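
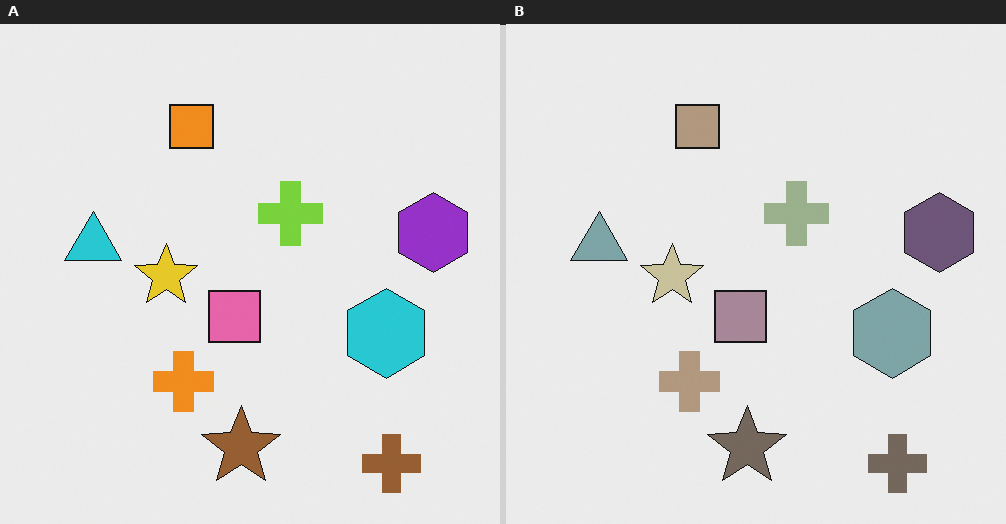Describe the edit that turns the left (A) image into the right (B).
The image was heavily desaturated.

All colors are more muted and greyish — a global saturation change.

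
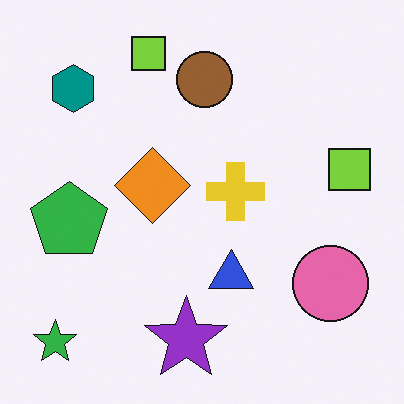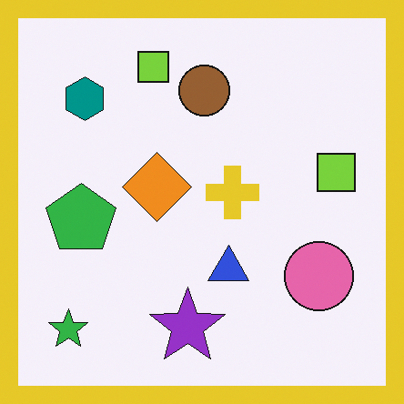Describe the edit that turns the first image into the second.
The image was framed with a yellow border.

A solid yellow frame runs around the edge of the second image, with the content slightly shrunk inside it.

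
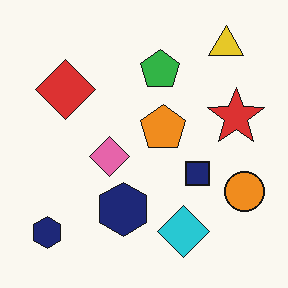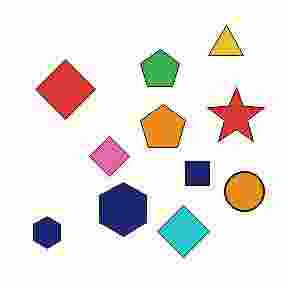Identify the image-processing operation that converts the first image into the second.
The second image is the first degraded with heavy JPEG compression.

Blocky 8×8 compression artifacts appear around shape edges and the flat background shows ringing — characteristic JPEG degradation.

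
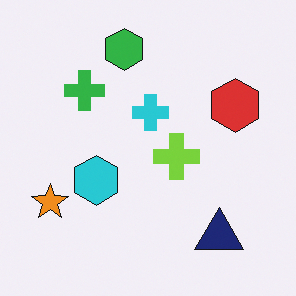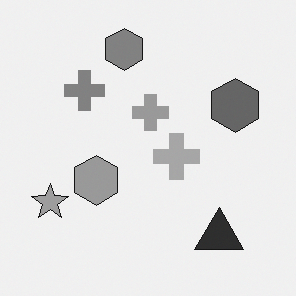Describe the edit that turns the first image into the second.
The transformation is: converted to grayscale.

All color is removed — every shape is now a shade of grey.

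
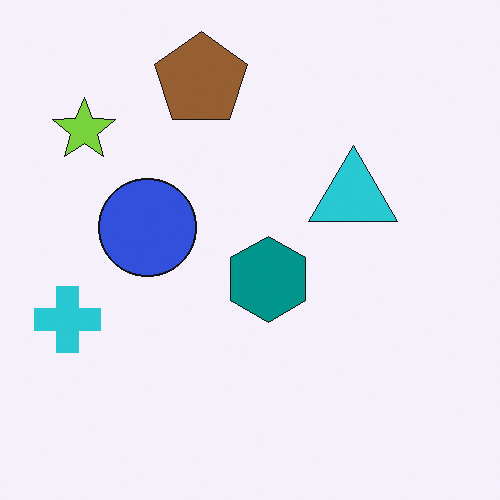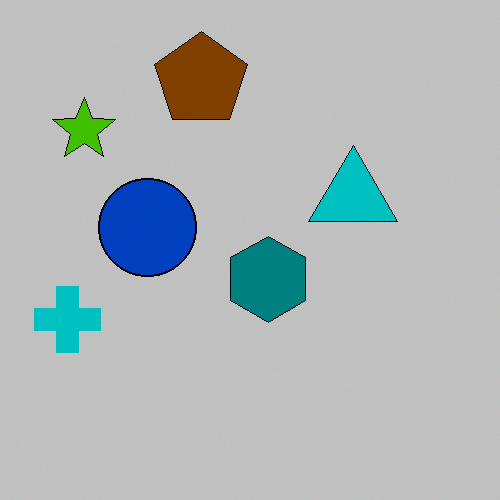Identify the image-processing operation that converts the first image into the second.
This is the original image heavily posterized to just a handful of flat colors.

Each flat color has snapped to a coarser quantized level — most visibly, the near-white background has dropped to a flat grey.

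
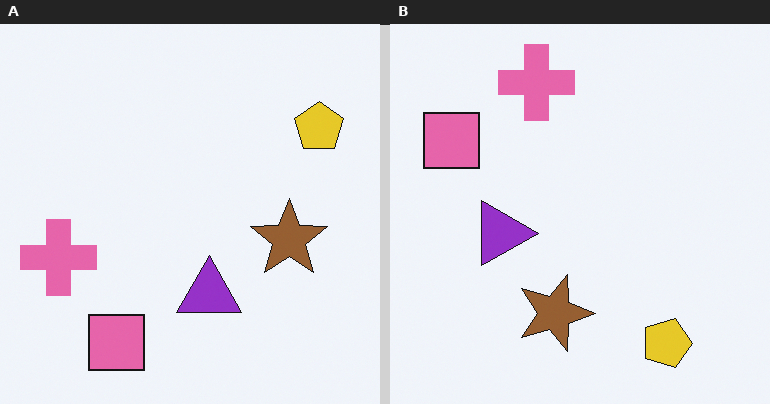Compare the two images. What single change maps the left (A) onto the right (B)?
The image was rotated 90° clockwise.

The yellow pentagon sits in the top-right of the left (A) image and the bottom-right of the right (B) — consistent with a whole-image 90° clockwise rotation.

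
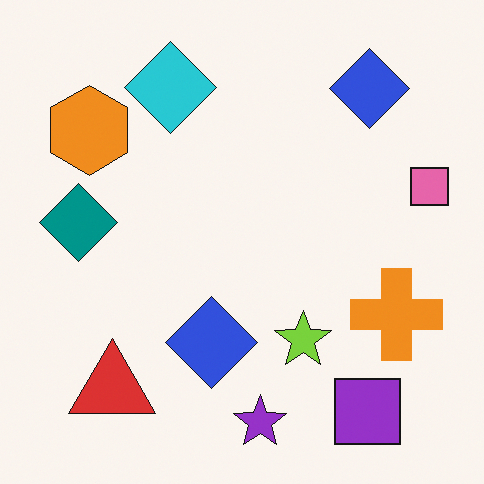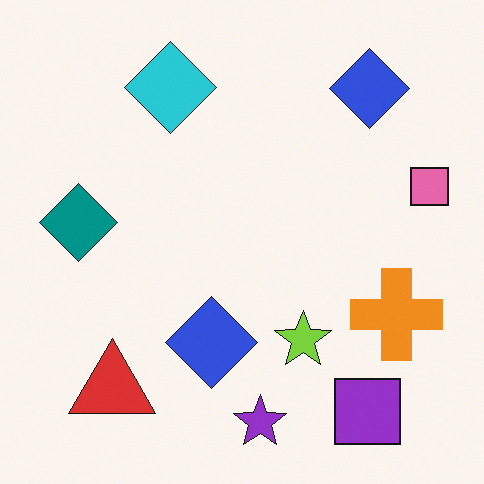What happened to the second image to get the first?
The transformation is: overlaid with an additional orange hexagon.

An orange hexagon appears in the first image that is absent from the second.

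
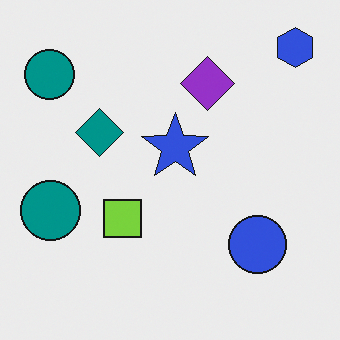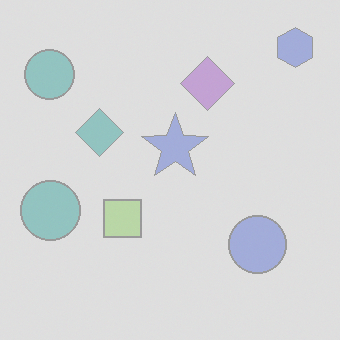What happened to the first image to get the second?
The transformation is: given much lower contrast.

Tones are pushed toward mid-grey across the whole image — a global contrast change.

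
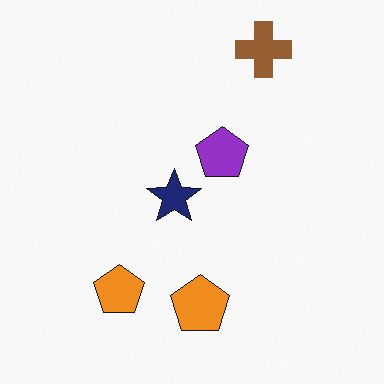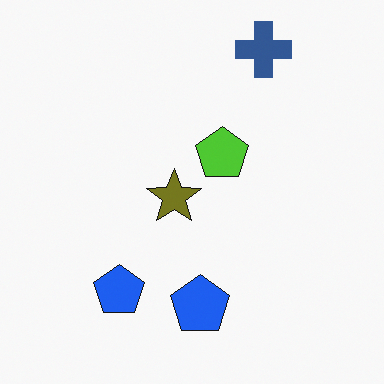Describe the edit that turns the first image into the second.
This is the original image hue-shifted through roughly half the color wheel.

Every shape's color has rotated by the same amount around the hue wheel — a uniform hue shift.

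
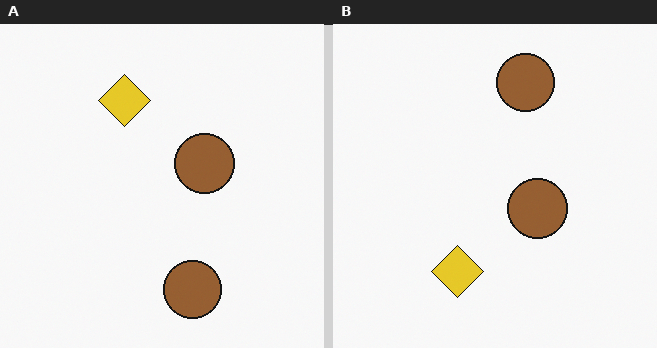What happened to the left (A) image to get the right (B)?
This is the original image flipped vertically (top ↔ bottom).

The yellow diamond is in the top of the left (A) image and the bottom of the right (B) — shapes on opposite sides of the horizontal midline have swapped in a mirror flip.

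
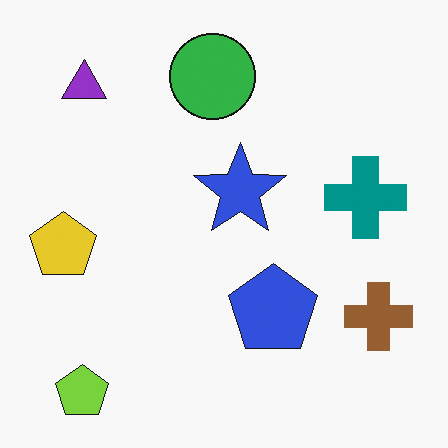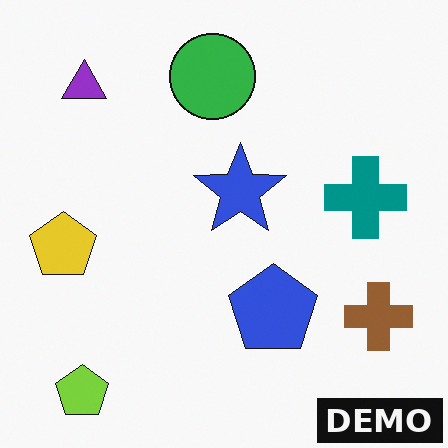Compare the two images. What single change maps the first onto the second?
This is the original image watermarked with the text "DEMO" in the lower-right corner.

A dark label reading "DEMO" appears in the lower-right corner.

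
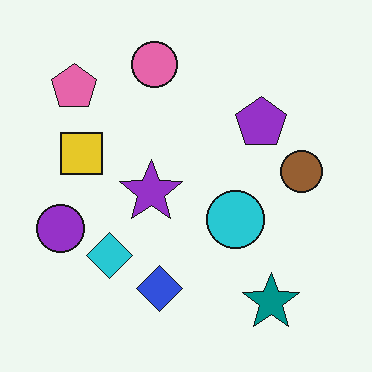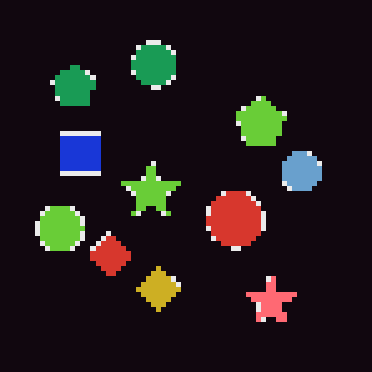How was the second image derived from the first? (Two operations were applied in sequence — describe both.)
It was color-inverted (negative), then lightly pixelated (a mild mosaic effect).

The light background has become dark and every shape's color is its complement — a photographic negative. Shapes are reduced to large square blocks; fine edges and outlines are lost — a downscale-then-upscale (mosaic) effect.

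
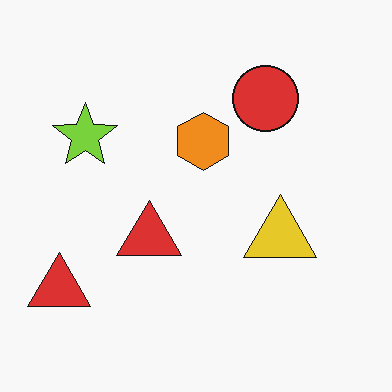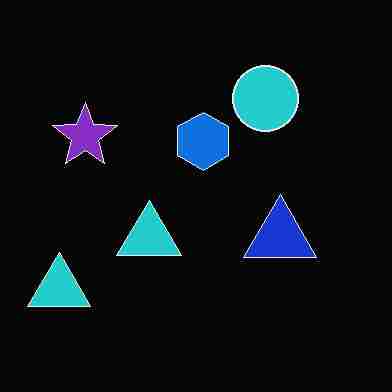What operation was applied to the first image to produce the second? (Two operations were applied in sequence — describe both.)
This is the original image heavily JPEG-compressed with obvious blocking artifacts, then color-inverted (negative).

Blocky 8×8 compression artifacts appear around shape edges and the flat background shows ringing — characteristic JPEG degradation. The light background has become dark and every shape's color is its complement — a photographic negative.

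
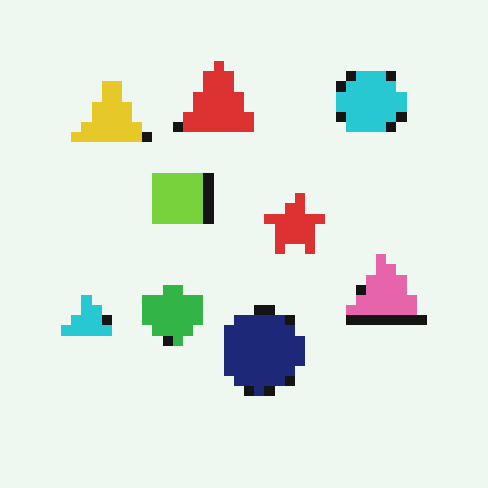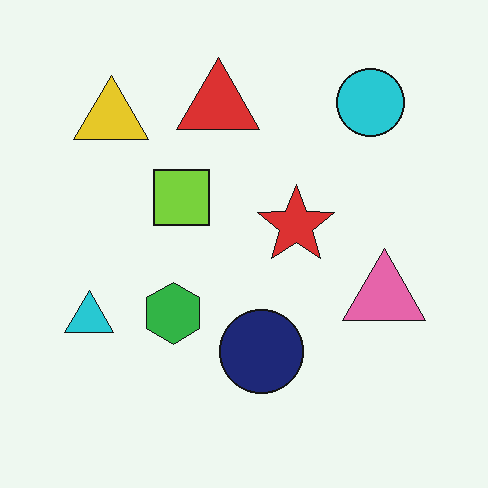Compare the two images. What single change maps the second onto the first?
It was coarsely pixelated.

Shapes are reduced to large square blocks; fine edges and outlines are lost — a downscale-then-upscale (mosaic) effect.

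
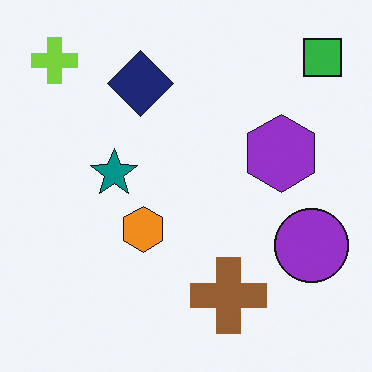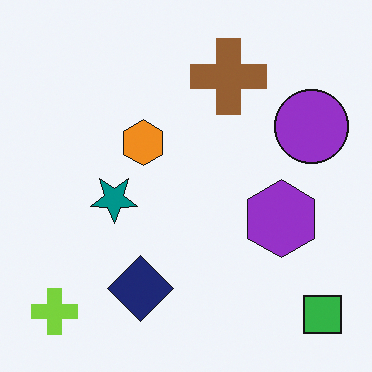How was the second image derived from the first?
The image was flipped vertically (top ↔ bottom).

The green square is in the top-right of the first image and the bottom-right of the second — shapes on opposite sides of the horizontal midline have swapped in a mirror flip.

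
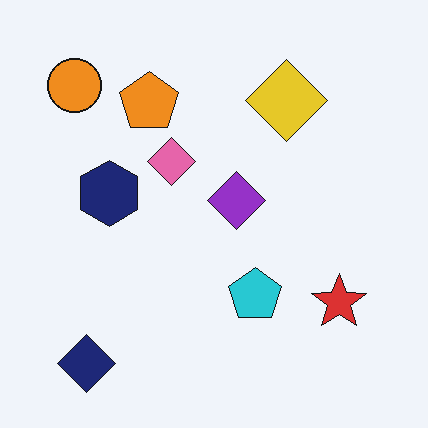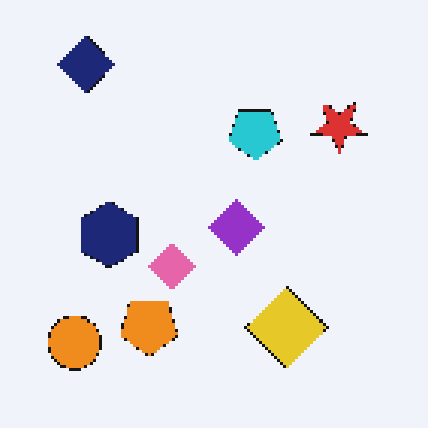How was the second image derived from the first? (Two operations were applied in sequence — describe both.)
The image was lightly pixelated (a mild mosaic effect), then flipped vertically (top ↔ bottom).

Shapes are reduced to large square blocks; fine edges and outlines are lost — a downscale-then-upscale (mosaic) effect. The navy diamond is in the bottom-left of the first image and the top-left of the second — shapes on opposite sides of the horizontal midline have swapped in a mirror flip.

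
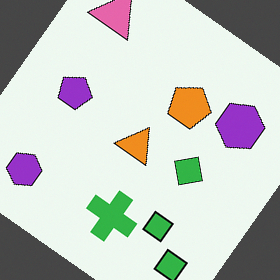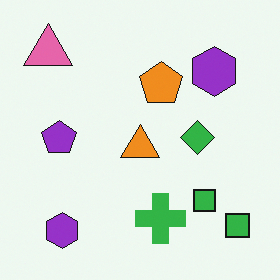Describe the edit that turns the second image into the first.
This is the original image rotated clockwise by a large amount — several tens of degrees.

Every shape is tilted by the same angle and the image corners show triangular fill wedges — a whole-image rotation by a non-right angle.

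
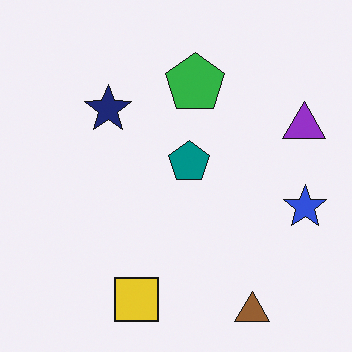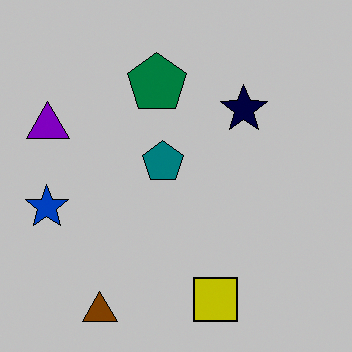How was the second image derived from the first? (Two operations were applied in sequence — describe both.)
This is the original image flipped horizontally (left ↔ right), then heavily posterized to just a handful of flat colors.

The blue star is in the right of the first image and the left of the second — shapes on opposite sides of the vertical midline have swapped in a mirror flip. Each flat color has snapped to a coarser quantized level — most visibly, the near-white background has dropped to a flat grey.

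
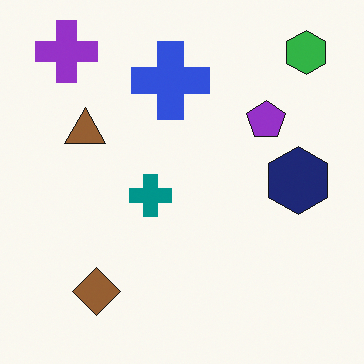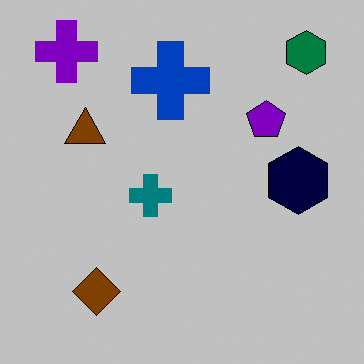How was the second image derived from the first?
The image was aggressively posterized.

Each flat color has snapped to a coarser quantized level — most visibly, the near-white background has dropped to a flat grey.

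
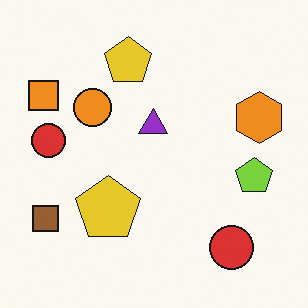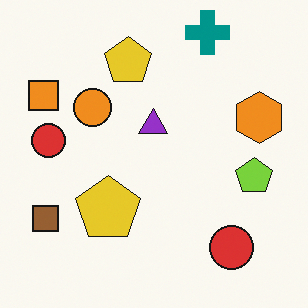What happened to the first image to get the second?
The second image is the first overlaid with an additional teal cross.

A teal cross appears in the second image that is absent from the first.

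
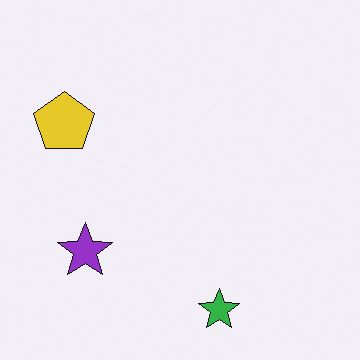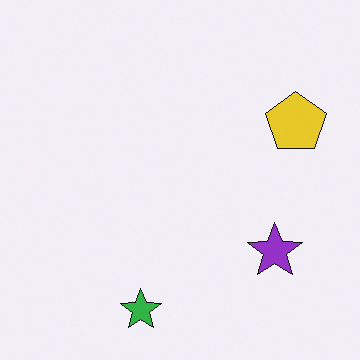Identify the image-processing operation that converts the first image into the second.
The transformation is: flipped horizontally (left ↔ right).

The yellow pentagon is in the left of the first image and the right of the second — shapes on opposite sides of the vertical midline have swapped in a mirror flip.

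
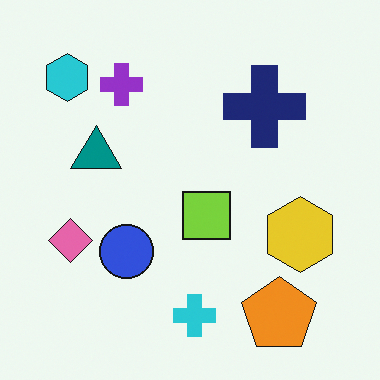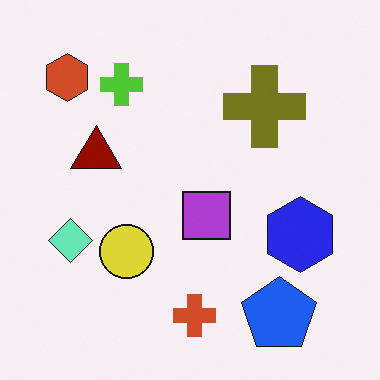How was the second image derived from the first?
The image was hue-shifted through roughly half the color wheel.

Every shape's color has rotated by the same amount around the hue wheel — a uniform hue shift.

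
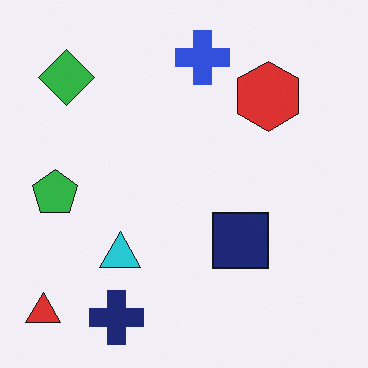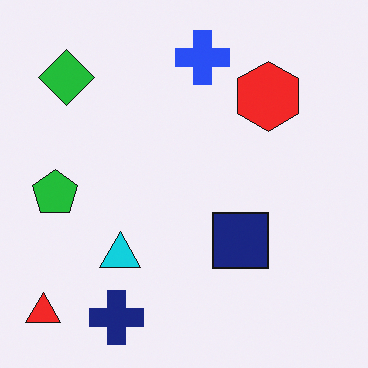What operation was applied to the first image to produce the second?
This is the original image slightly oversaturated.

All colors are more vivid — a global saturation change.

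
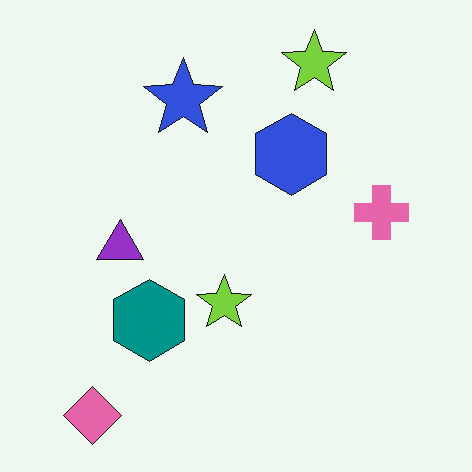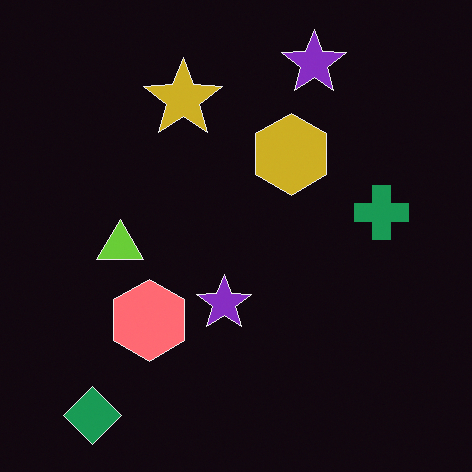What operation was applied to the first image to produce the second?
The image was color-inverted (negative).

The light background has become dark and every shape's color is its complement — a photographic negative.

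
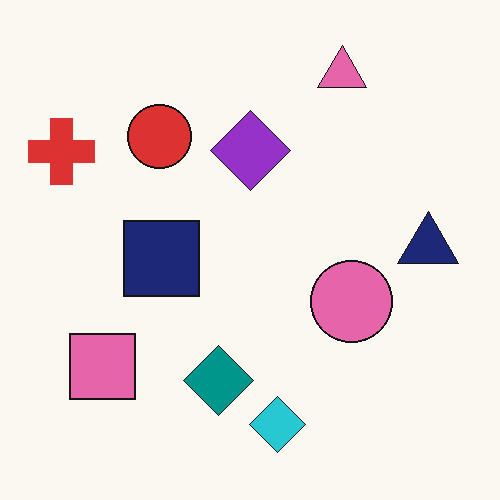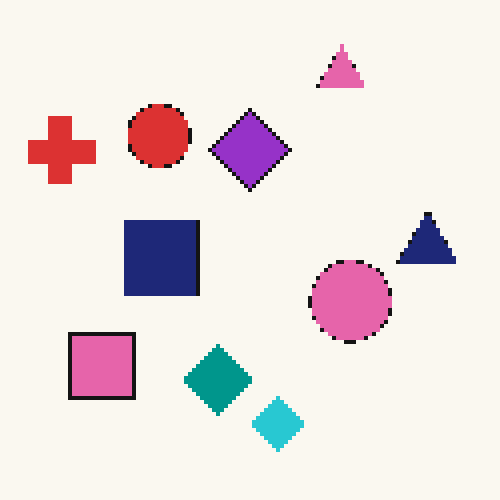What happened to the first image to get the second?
This is the original image mildly pixelated.

Shapes are reduced to large square blocks; fine edges and outlines are lost — a downscale-then-upscale (mosaic) effect.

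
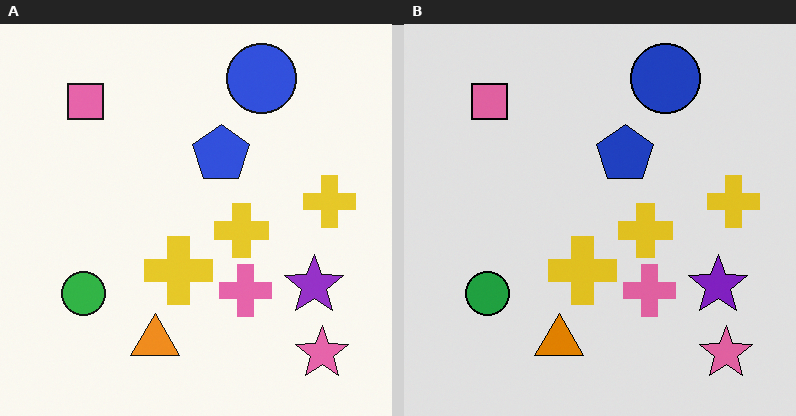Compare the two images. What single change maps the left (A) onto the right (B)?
Posterized to a reduced palette.

Each flat color has snapped to a coarser quantized level — most visibly, the near-white background has dropped to a flat grey.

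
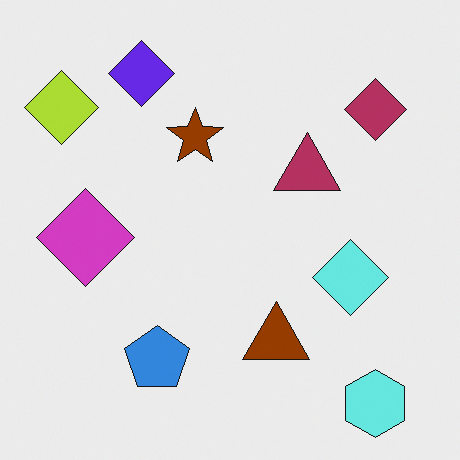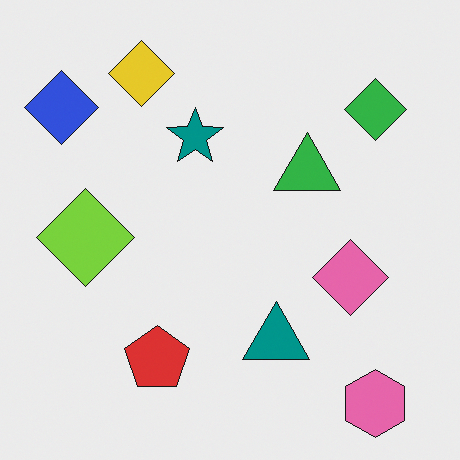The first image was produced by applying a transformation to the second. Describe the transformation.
Hue-shifted through roughly half the color wheel.

Every shape's color has rotated by the same amount around the hue wheel — a uniform hue shift.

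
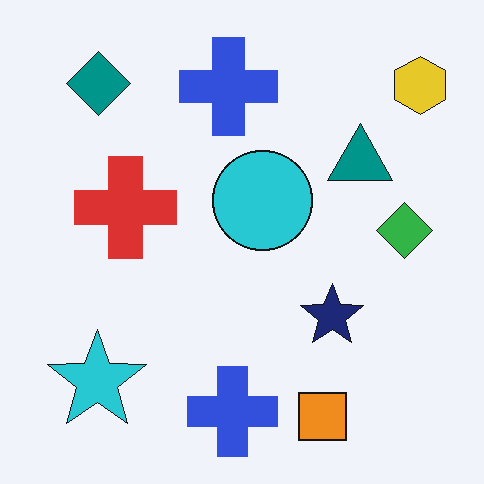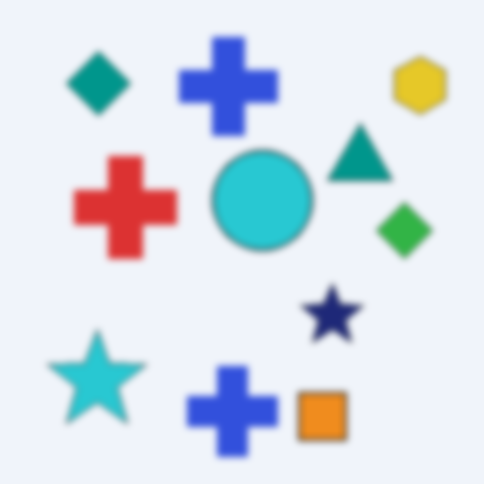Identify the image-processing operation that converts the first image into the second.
The second image is the first noticeably gaussian-blurred.

Shape edges and outlines are uniformly softened across the whole image.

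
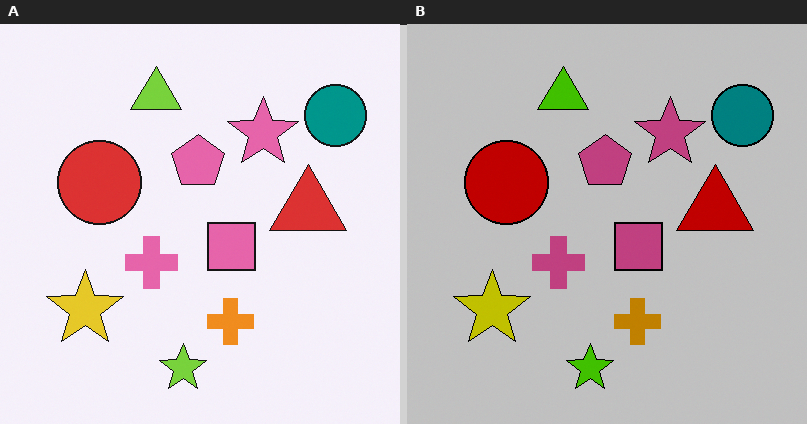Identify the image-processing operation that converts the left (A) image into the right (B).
The right (B) image is the left (A) aggressively posterized.

Each flat color has snapped to a coarser quantized level — most visibly, the near-white background has dropped to a flat grey.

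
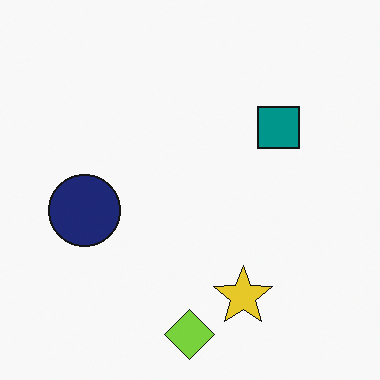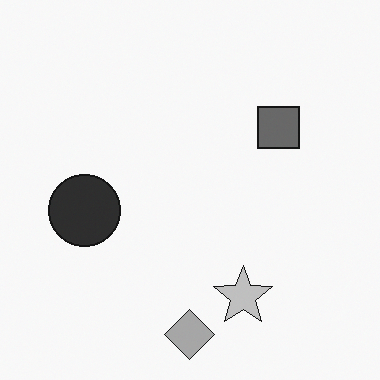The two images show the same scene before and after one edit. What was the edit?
This is the original image converted to grayscale.

All color is removed — every shape is now a shade of grey.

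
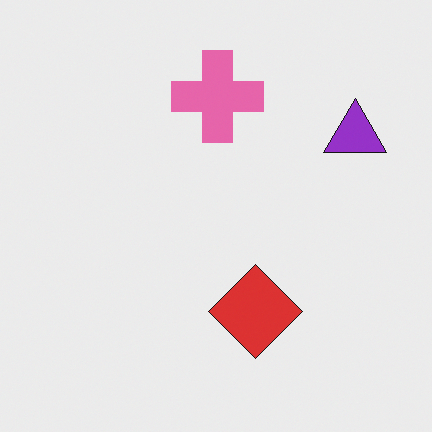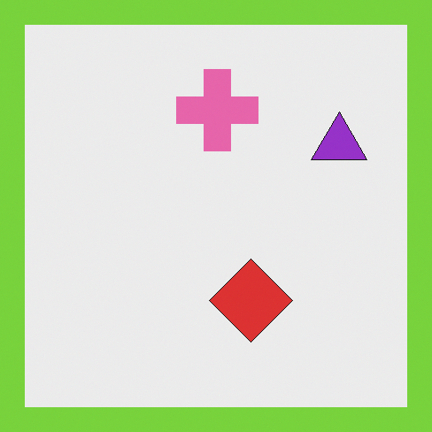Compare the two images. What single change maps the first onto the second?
It was framed with a lime border.

A solid lime frame runs around the edge of the second image, with the content slightly shrunk inside it.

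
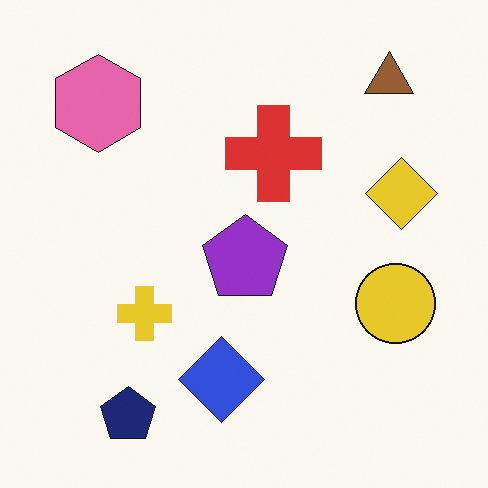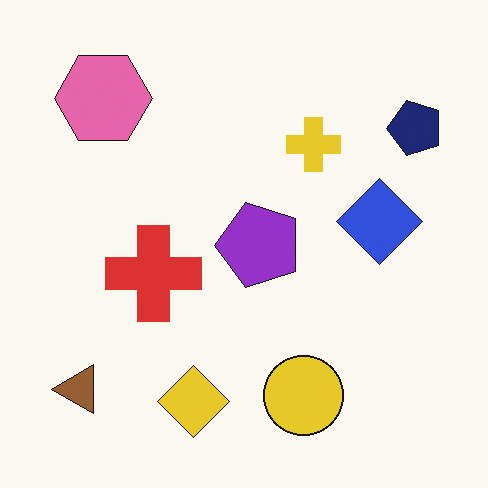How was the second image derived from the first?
The image was transposed (reflected across the top-left ↔ bottom-right diagonal).

Shapes have swapped their row and column positions — what was in the top-right is now in the bottom-left — a diagonal reflection.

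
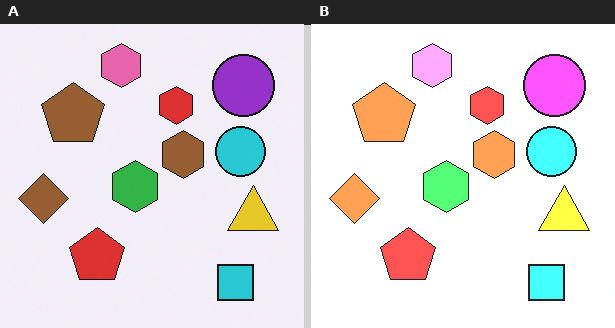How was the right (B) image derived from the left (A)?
It was noticeably brightened.

Every pixel — background and shapes alike — is uniformly brightened.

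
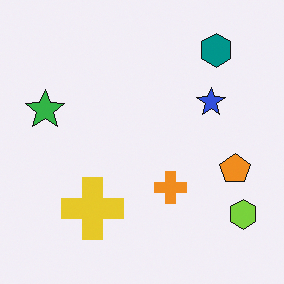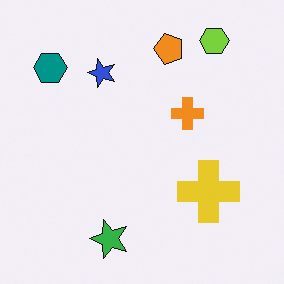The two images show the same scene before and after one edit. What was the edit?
It was rotated 90° counter-clockwise.

The lime hexagon sits in the bottom-right of the first image and the top-right of the second — consistent with a whole-image 90° counter-clockwise rotation.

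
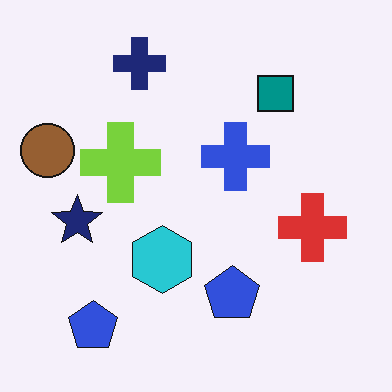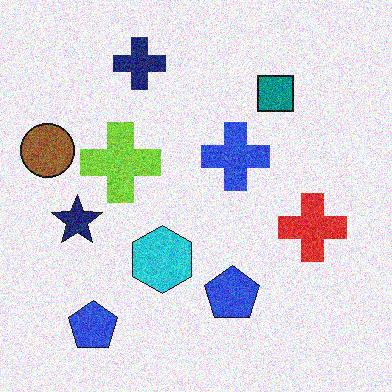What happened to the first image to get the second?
The transformation is: degraded with a thick layer of grain.

Random speckle covers the whole image, including the flat background.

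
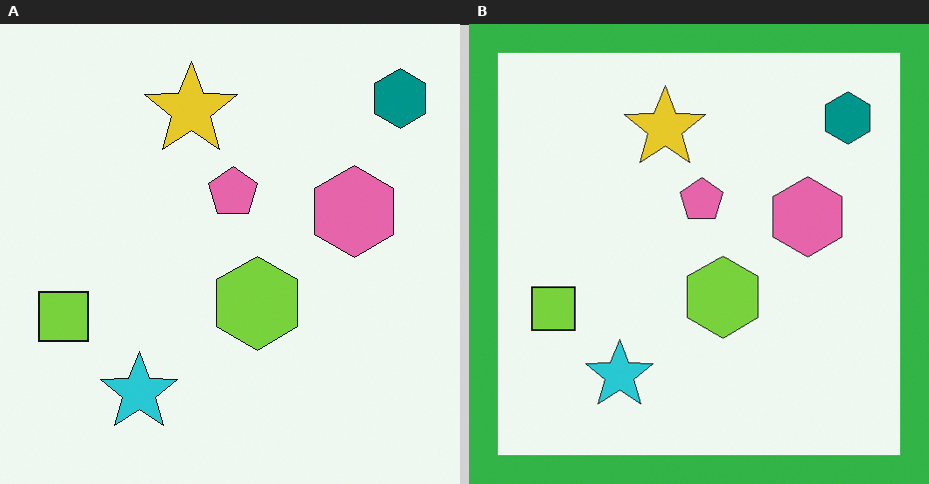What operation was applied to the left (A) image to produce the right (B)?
The transformation is: framed with a green border.

A solid green frame runs around the edge of the right (B) image, with the content slightly shrunk inside it.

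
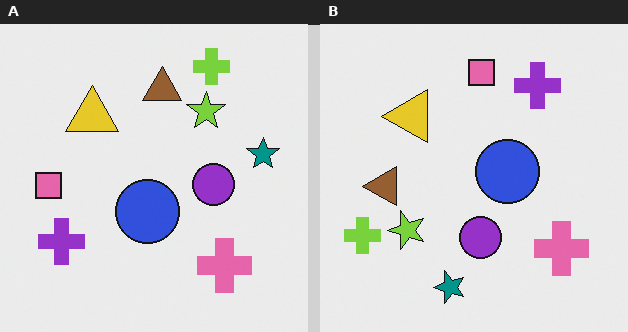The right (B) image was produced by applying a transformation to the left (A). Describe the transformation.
Transposed (reflected across the top-left ↔ bottom-right diagonal).

Shapes have swapped their row and column positions — what was in the top-right is now in the bottom-left — a diagonal reflection.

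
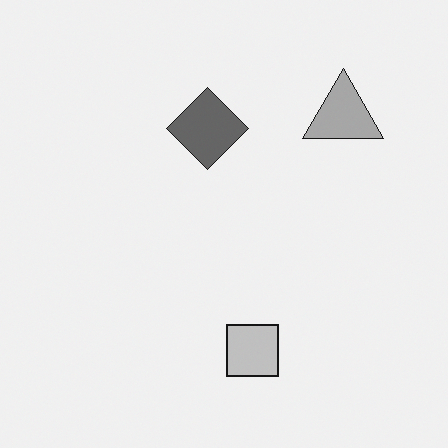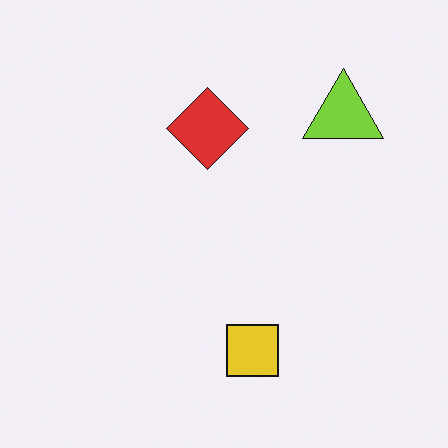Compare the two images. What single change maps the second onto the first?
The image was converted to grayscale.

All color is removed — every shape is now a shade of grey.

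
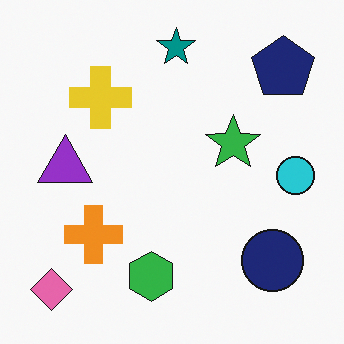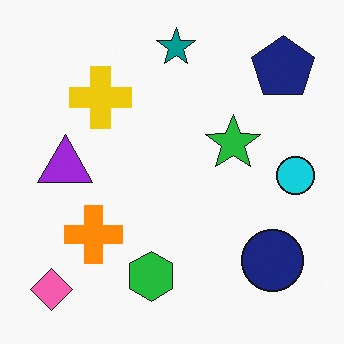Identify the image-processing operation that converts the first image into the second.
The transformation is: slightly oversaturated.

All colors are more vivid — a global saturation change.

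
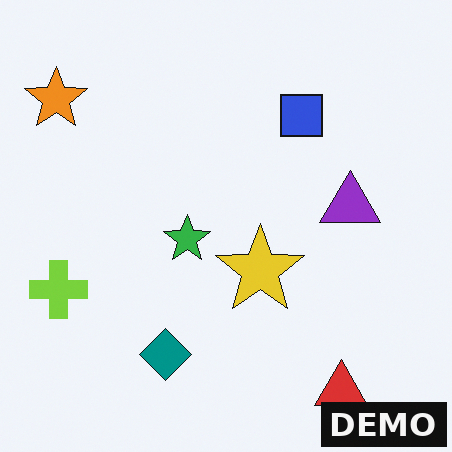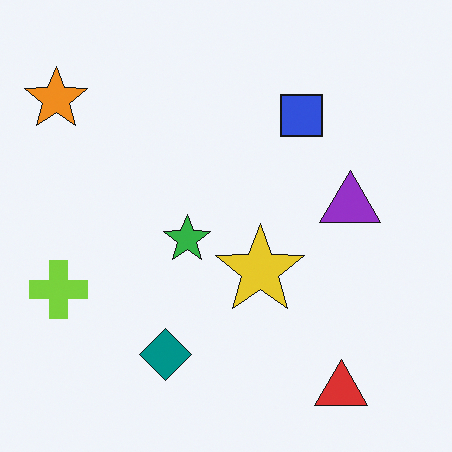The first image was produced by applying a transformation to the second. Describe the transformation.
Watermarked with the text "DEMO" in the lower-right corner.

A dark label reading "DEMO" appears in the lower-right corner.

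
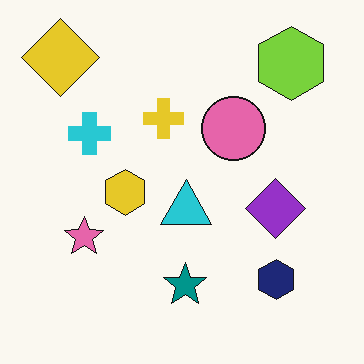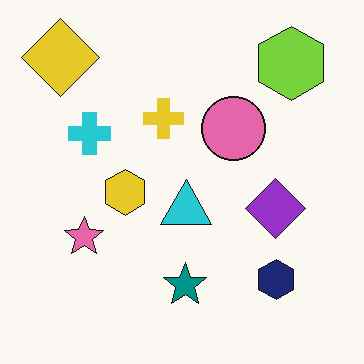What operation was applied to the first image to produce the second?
It was JPEG-compressed with visible artifacts.

Blocky 8×8 compression artifacts appear around shape edges and the flat background shows ringing — characteristic JPEG degradation.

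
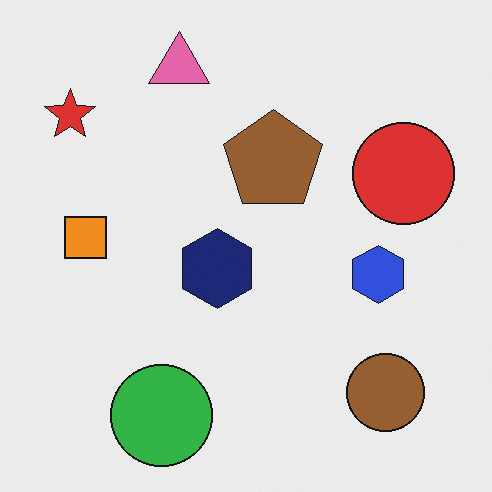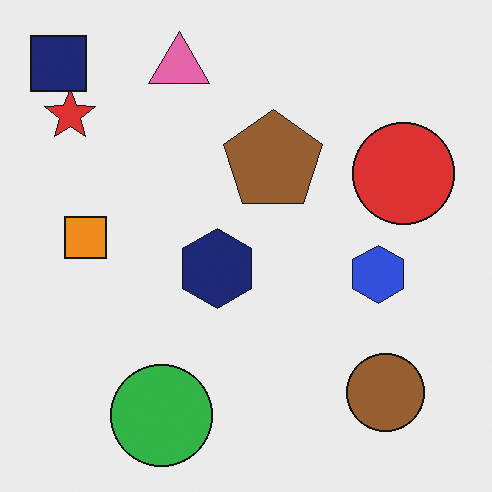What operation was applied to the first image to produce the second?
The image was overlaid with an additional navy square.

A navy square appears in the second image that is absent from the first.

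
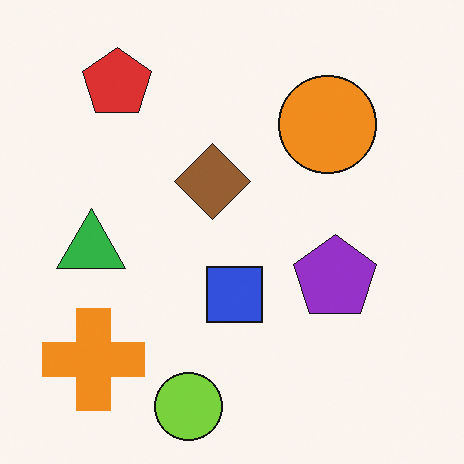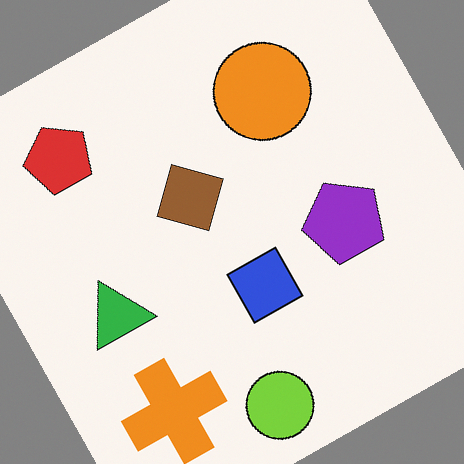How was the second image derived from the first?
The second image is the first rotated counter-clockwise by a moderate amount.

Every shape is tilted by the same angle and the image corners show triangular fill wedges — a whole-image rotation by a non-right angle.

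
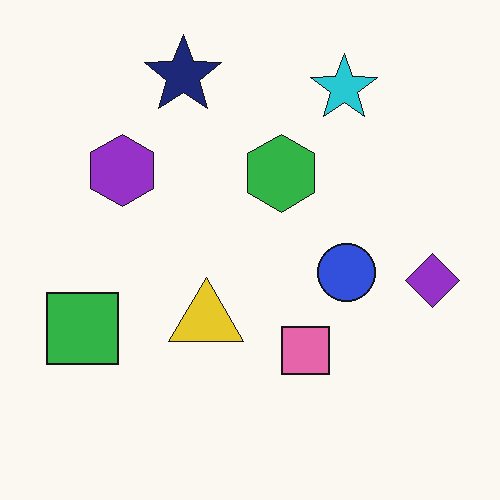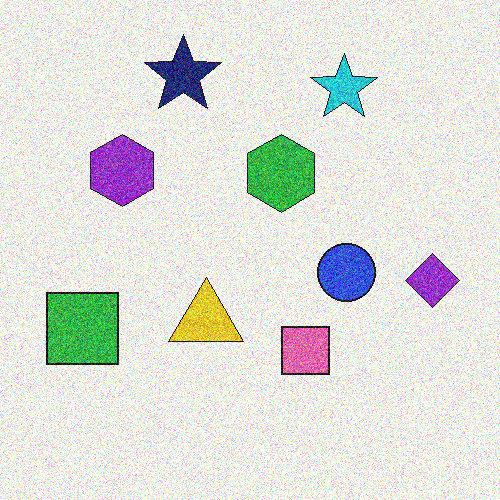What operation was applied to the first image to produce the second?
The transformation is: degraded with heavy additive noise.

Random speckle covers the whole image, including the flat background.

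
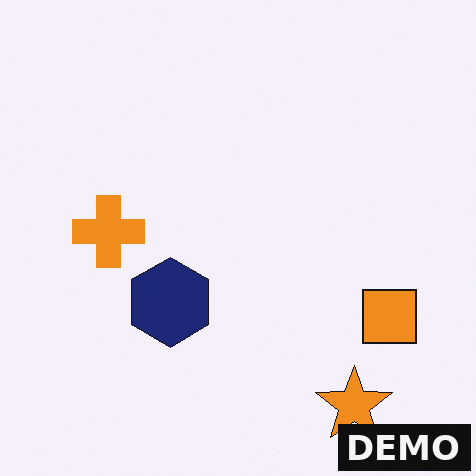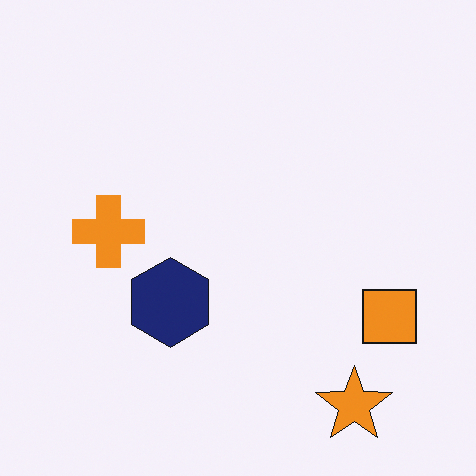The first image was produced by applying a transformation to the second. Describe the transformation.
It was watermarked with the text "DEMO" in the lower-right corner.

A dark label reading "DEMO" appears in the lower-right corner.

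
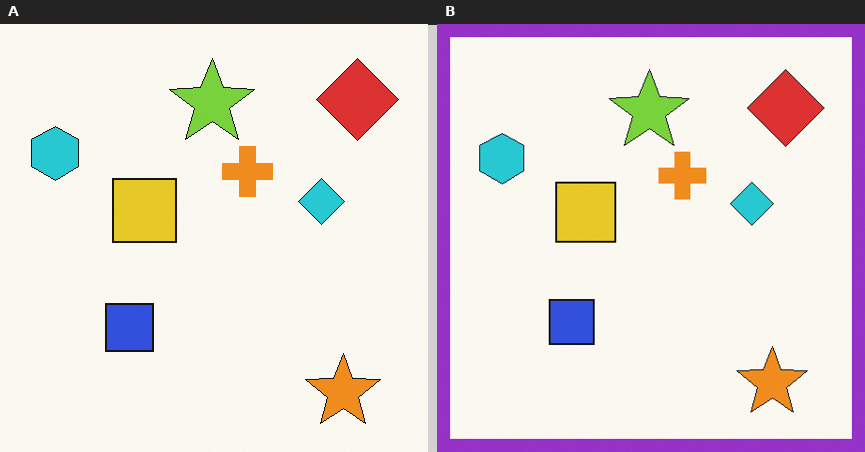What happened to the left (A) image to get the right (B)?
The right (B) image is the left (A) framed with a purple border.

A solid purple frame runs around the edge of the right (B) image, with the content slightly shrunk inside it.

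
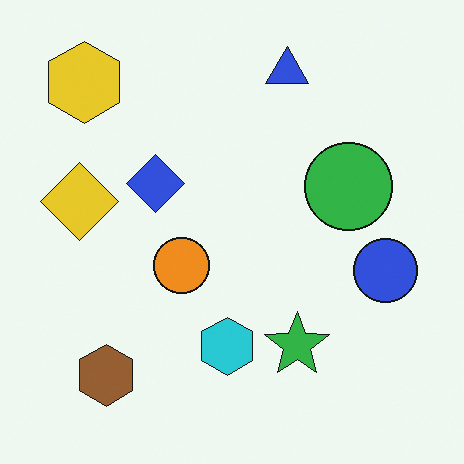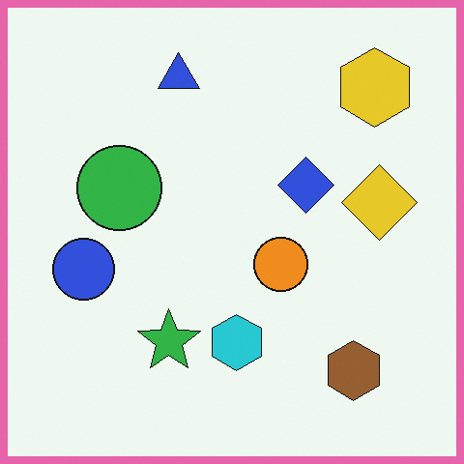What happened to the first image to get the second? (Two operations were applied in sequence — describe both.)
The second image is the first flipped horizontally (left ↔ right), then framed with a pink border.

The yellow diamond is in the left of the first image and the right of the second — shapes on opposite sides of the vertical midline have swapped in a mirror flip. A solid pink frame runs around the edge of the second image, with the content slightly shrunk inside it.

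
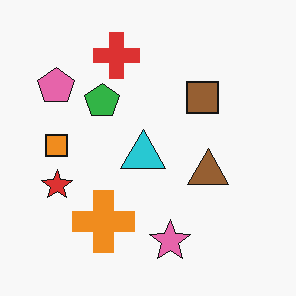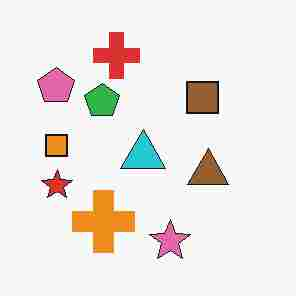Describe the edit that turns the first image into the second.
The image was degraded with heavy JPEG compression.

Blocky 8×8 compression artifacts appear around shape edges and the flat background shows ringing — characteristic JPEG degradation.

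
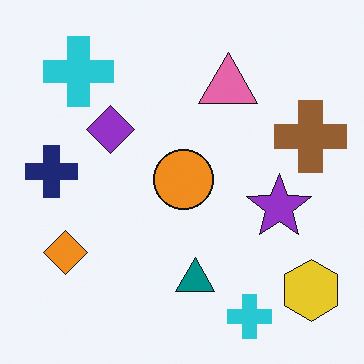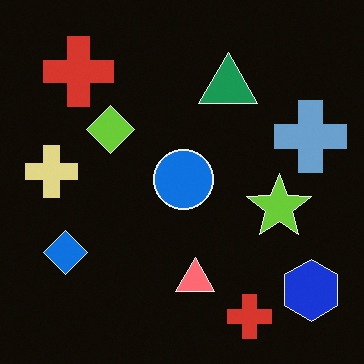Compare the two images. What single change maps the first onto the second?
It was color-inverted (negative).

The light background has become dark and every shape's color is its complement — a photographic negative.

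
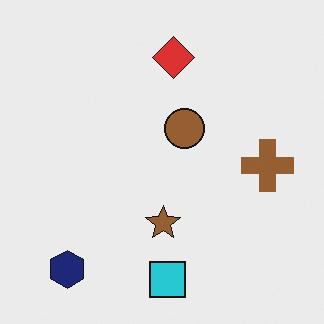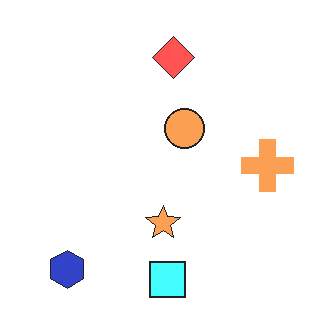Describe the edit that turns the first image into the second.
Noticeably brightened.

Every pixel — background and shapes alike — is uniformly brightened.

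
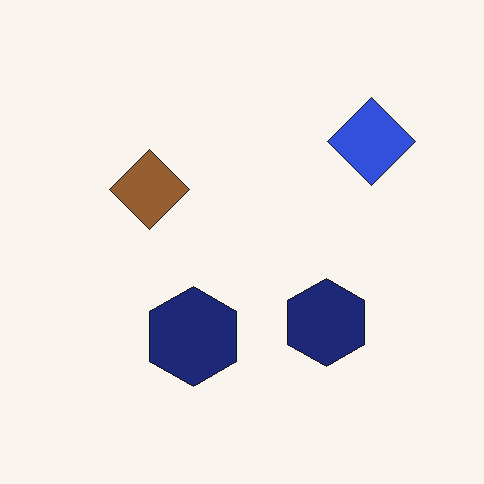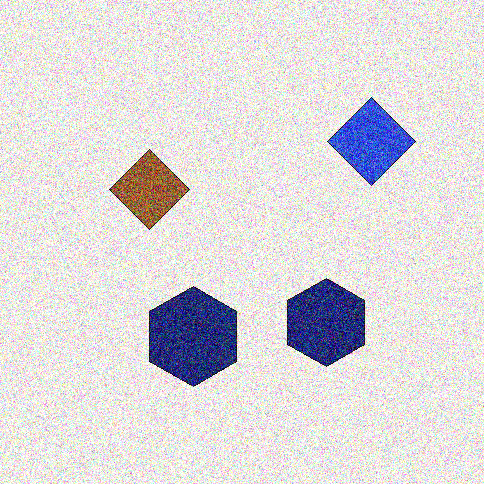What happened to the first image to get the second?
The transformation is: degraded with heavy additive noise.

Random speckle covers the whole image, including the flat background.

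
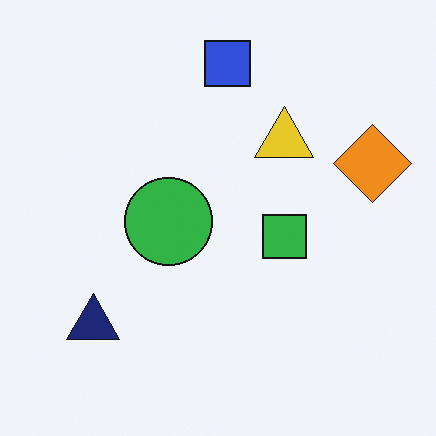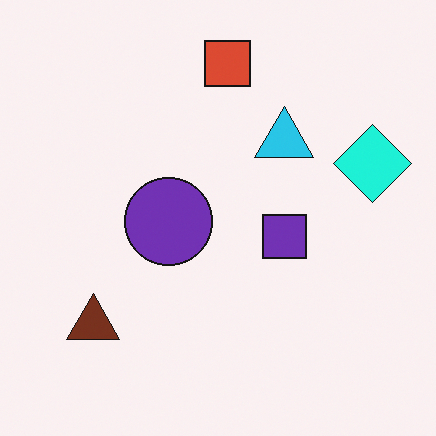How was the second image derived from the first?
The image was hue-shifted by a moderate amount.

Every shape's color has rotated by the same amount around the hue wheel — a uniform hue shift.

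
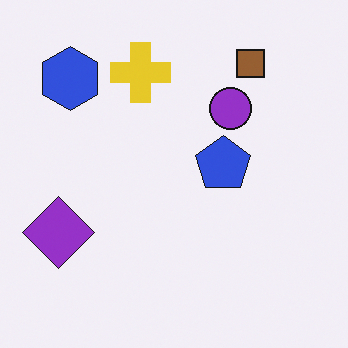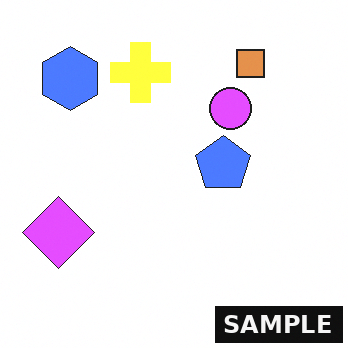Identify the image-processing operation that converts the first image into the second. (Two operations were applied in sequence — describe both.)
This is the original image brightened a lot, then watermarked with the text "SAMPLE" in the lower-right corner.

Every pixel — background and shapes alike — is uniformly brightened. A dark label reading "SAMPLE" appears in the lower-right corner.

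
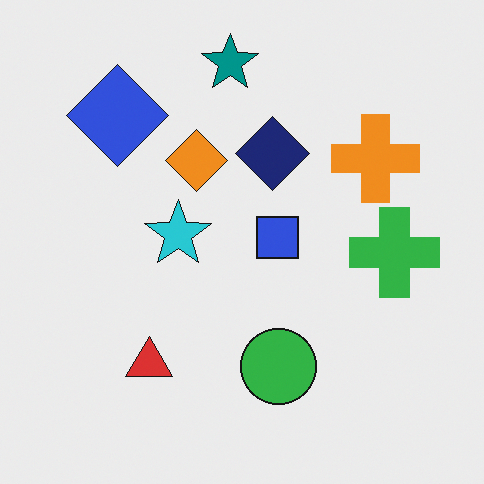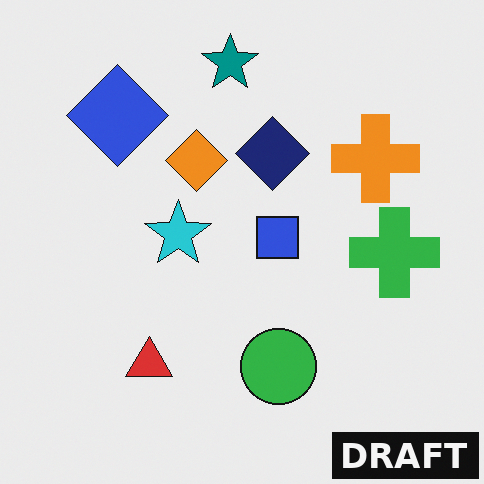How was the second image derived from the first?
This is the original image watermarked with the text "DRAFT" in the lower-right corner.

A dark label reading "DRAFT" appears in the lower-right corner.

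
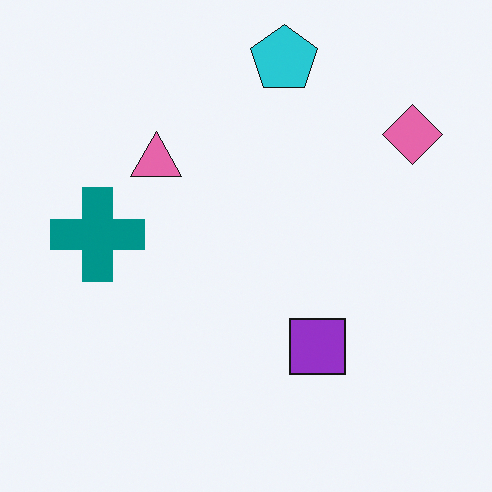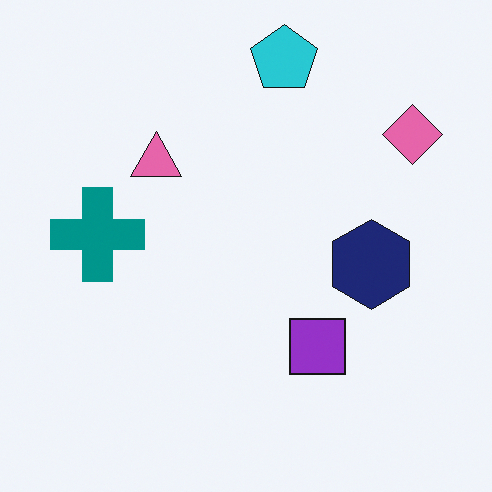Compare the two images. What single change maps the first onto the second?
The second image is the first overlaid with an additional navy hexagon.

A navy hexagon appears in the second image that is absent from the first.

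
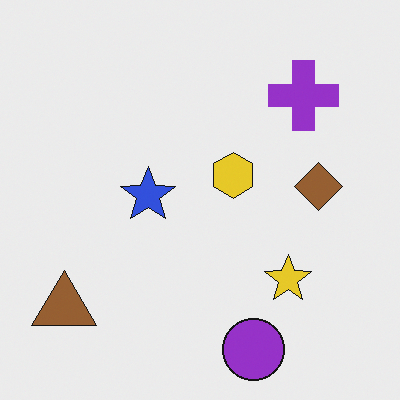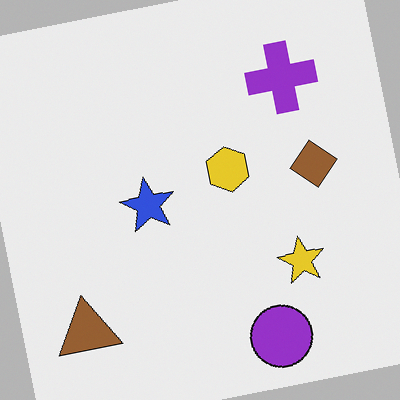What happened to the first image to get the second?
The image was rotated counter-clockwise by a small amount.

Every shape is tilted by the same angle and the image corners show triangular fill wedges — a whole-image rotation by a non-right angle.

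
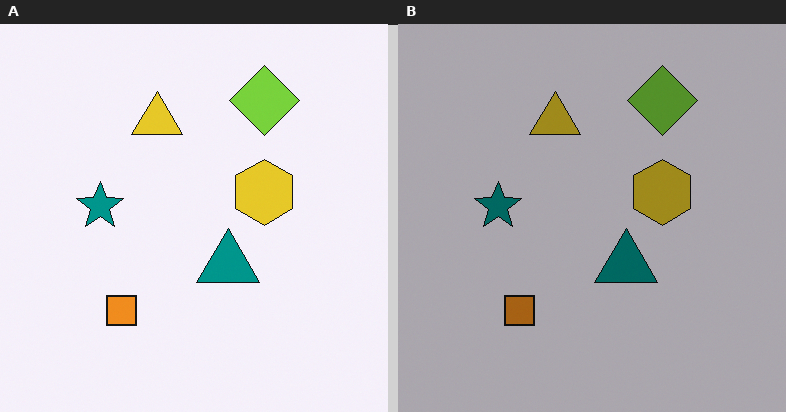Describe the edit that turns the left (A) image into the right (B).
Substantially darkened.

Every pixel — background and shapes alike — is uniformly darkened.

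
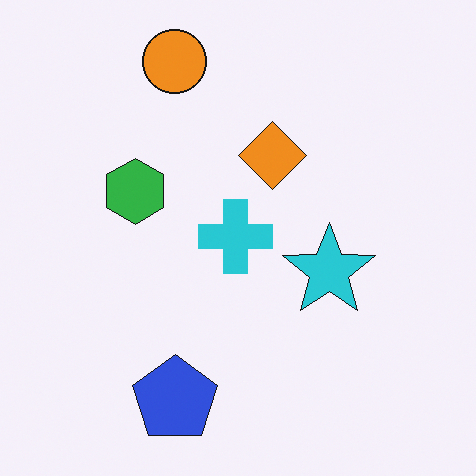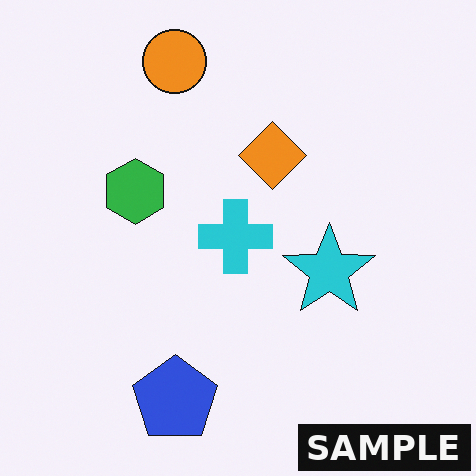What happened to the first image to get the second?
The transformation is: watermarked with the text "SAMPLE" in the lower-right corner.

A dark label reading "SAMPLE" appears in the lower-right corner.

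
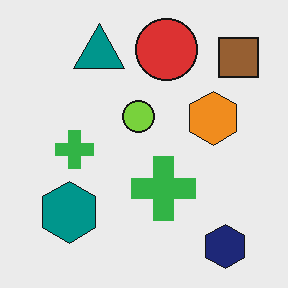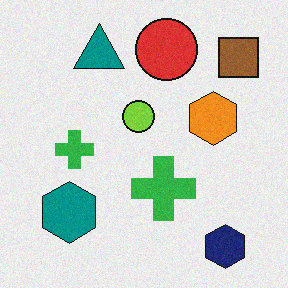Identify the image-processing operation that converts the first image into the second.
The image was degraded with subtle gaussian noise.

Random speckle covers the whole image, including the flat background.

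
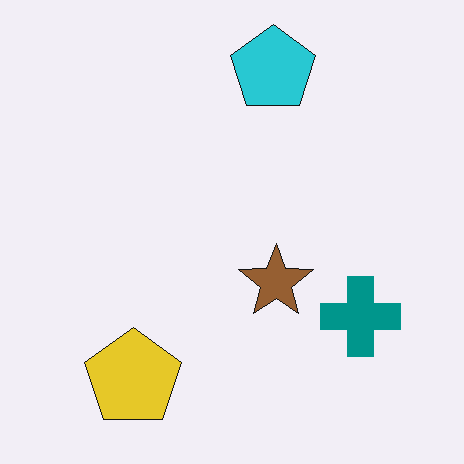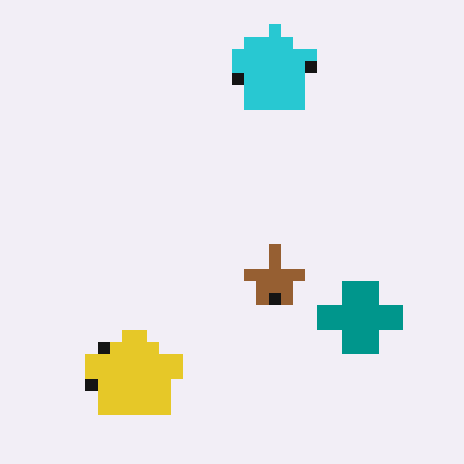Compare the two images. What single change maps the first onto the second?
Heavily pixelated into large blocks.

Shapes are reduced to large square blocks; fine edges and outlines are lost — a downscale-then-upscale (mosaic) effect.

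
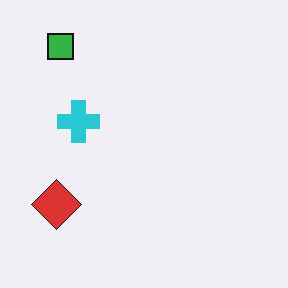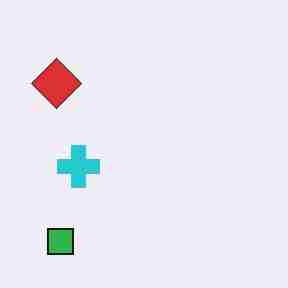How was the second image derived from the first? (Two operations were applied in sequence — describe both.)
This is the original image flipped vertically (top ↔ bottom), then heavily JPEG-compressed with obvious blocking artifacts.

The green square is in the top-left of the first image and the bottom-left of the second — shapes on opposite sides of the horizontal midline have swapped in a mirror flip. Blocky 8×8 compression artifacts appear around shape edges and the flat background shows ringing — characteristic JPEG degradation.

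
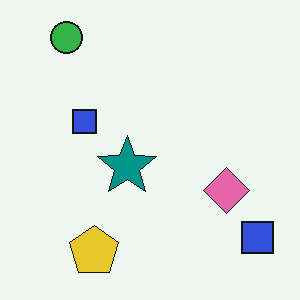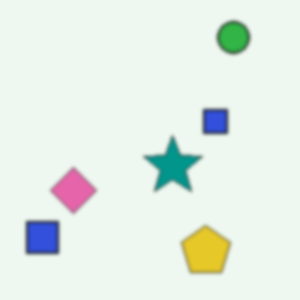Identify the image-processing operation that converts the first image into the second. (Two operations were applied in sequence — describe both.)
It was flipped horizontally (left ↔ right), then lightly blurred.

The green circle is in the top-left of the first image and the top-right of the second — shapes on opposite sides of the vertical midline have swapped in a mirror flip. Shape edges and outlines are uniformly softened across the whole image.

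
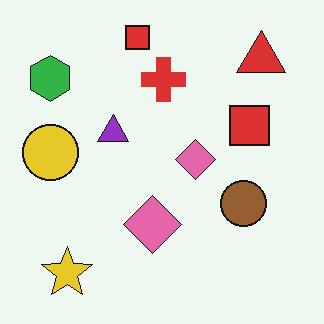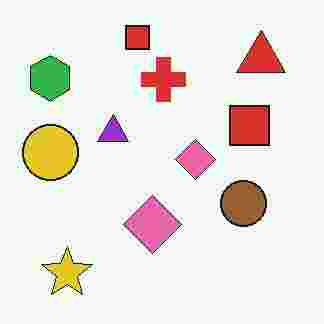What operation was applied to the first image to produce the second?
Degraded with heavy JPEG compression.

Blocky 8×8 compression artifacts appear around shape edges and the flat background shows ringing — characteristic JPEG degradation.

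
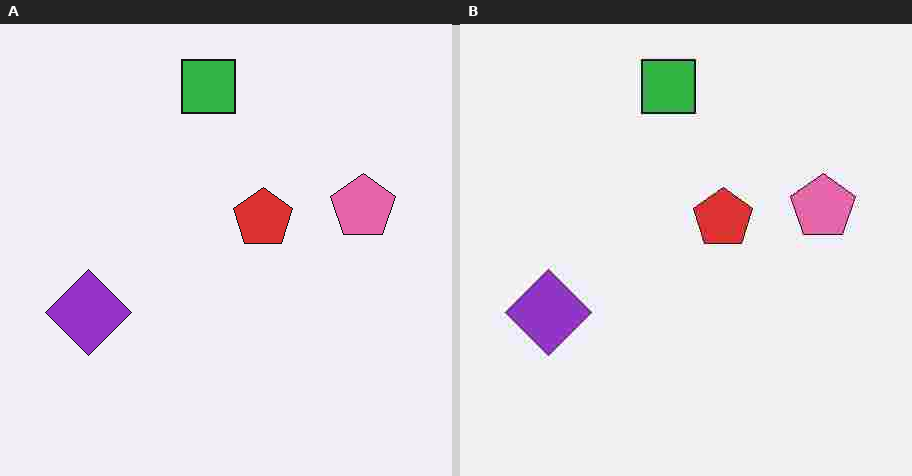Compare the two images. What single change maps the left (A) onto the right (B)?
The right (B) image is the left (A) heavily JPEG-compressed with obvious blocking artifacts.

Blocky 8×8 compression artifacts appear around shape edges and the flat background shows ringing — characteristic JPEG degradation.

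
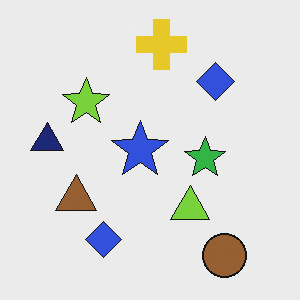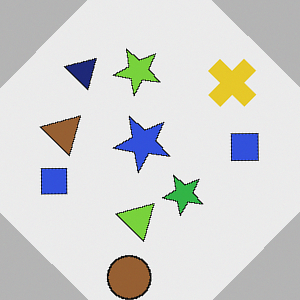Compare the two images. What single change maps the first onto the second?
It was rotated clockwise by a large amount — several tens of degrees.

Every shape is tilted by the same angle and the image corners show triangular fill wedges — a whole-image rotation by a non-right angle.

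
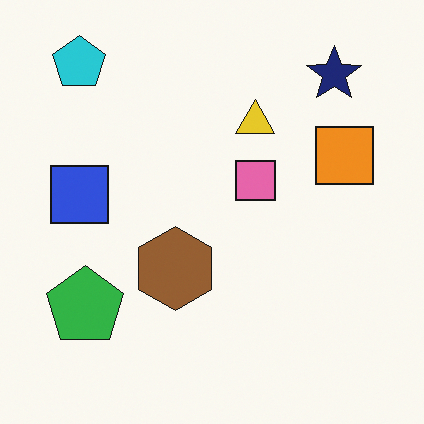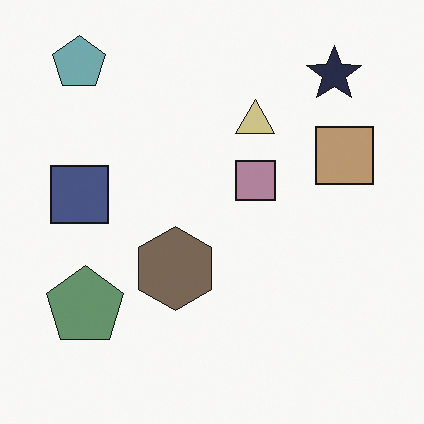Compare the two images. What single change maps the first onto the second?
It was heavily desaturated.

All colors are more muted and greyish — a global saturation change.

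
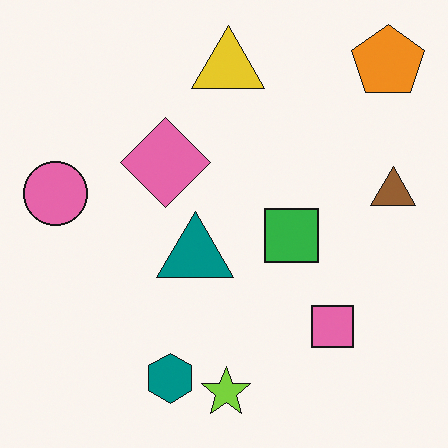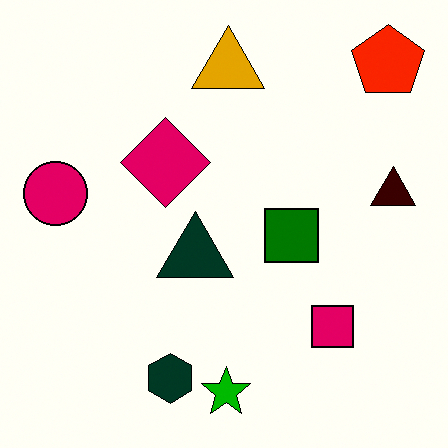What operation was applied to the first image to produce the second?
The image was given much higher contrast.

Tones are pushed away from mid-grey across the whole image — a global contrast change.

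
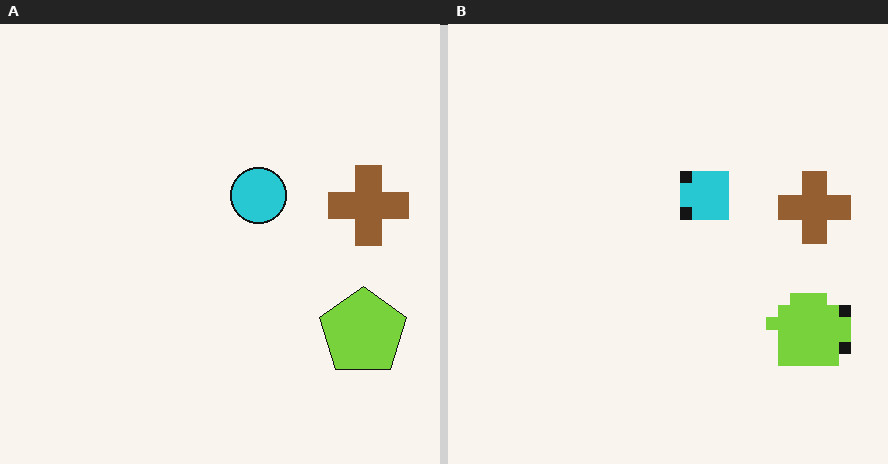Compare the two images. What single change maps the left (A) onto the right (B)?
The right (B) image is the left (A) coarsely pixelated.

Shapes are reduced to large square blocks; fine edges and outlines are lost — a downscale-then-upscale (mosaic) effect.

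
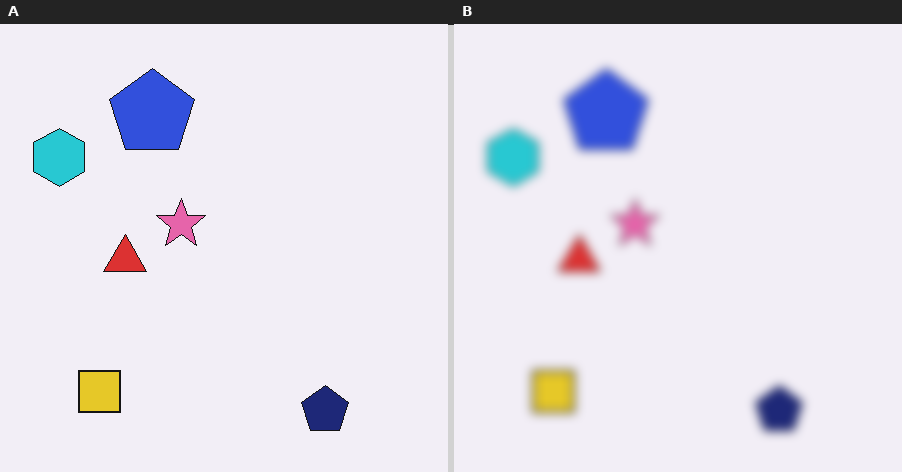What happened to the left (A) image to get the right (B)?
The right (B) image is the left (A) heavily blurred.

Shape edges and outlines are uniformly softened across the whole image.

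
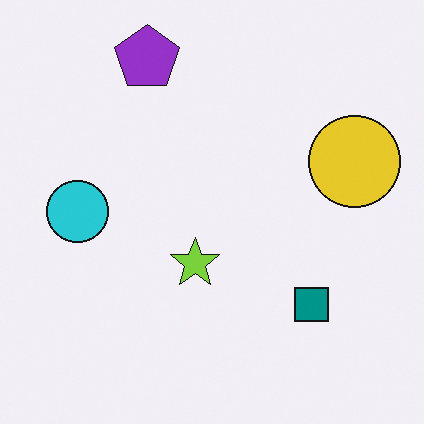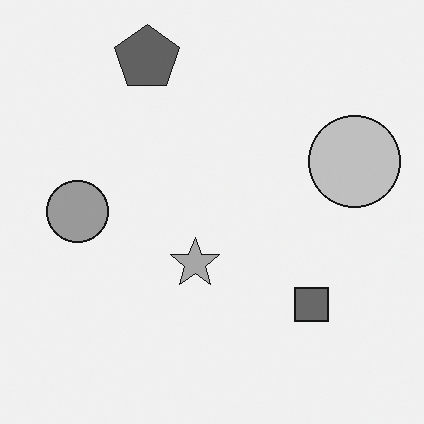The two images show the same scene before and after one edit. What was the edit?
Converted to grayscale.

All color is removed — every shape is now a shade of grey.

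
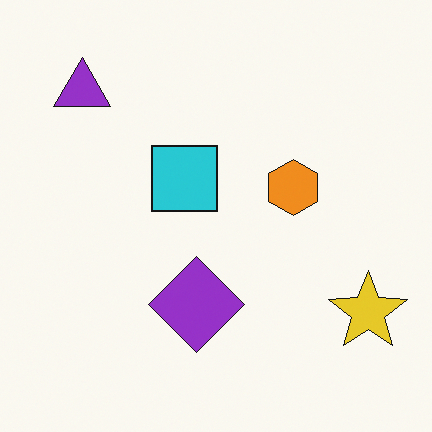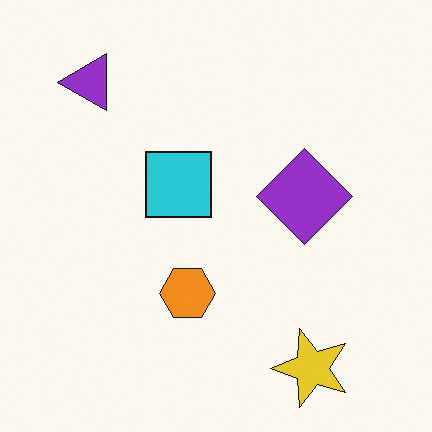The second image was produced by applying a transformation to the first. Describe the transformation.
Transposed (reflected across the top-left ↔ bottom-right diagonal).

Shapes have swapped their row and column positions — what was in the top-right is now in the bottom-left — a diagonal reflection.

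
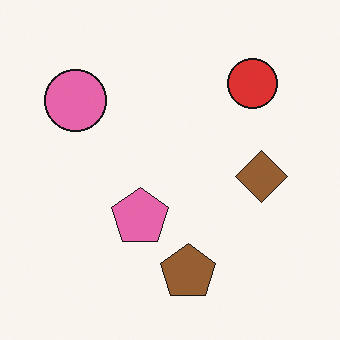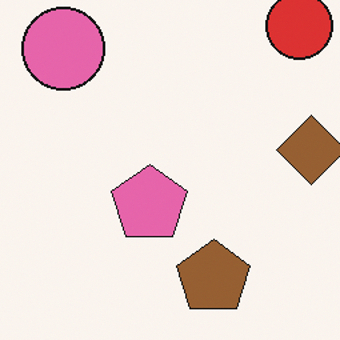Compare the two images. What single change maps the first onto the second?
The image was cropped slightly and scaled back up.

The visible shapes are larger and the field of view is narrower; shapes near the original edges may be partly or wholly outside the frame — a crop-and-rescale.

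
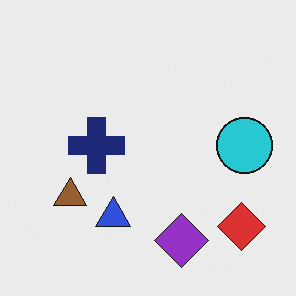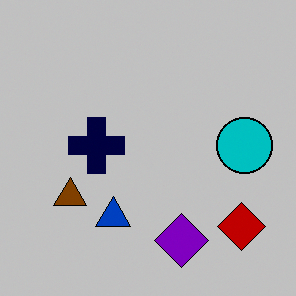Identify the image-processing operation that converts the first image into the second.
It was heavily posterized to just a handful of flat colors.

Each flat color has snapped to a coarser quantized level — most visibly, the near-white background has dropped to a flat grey.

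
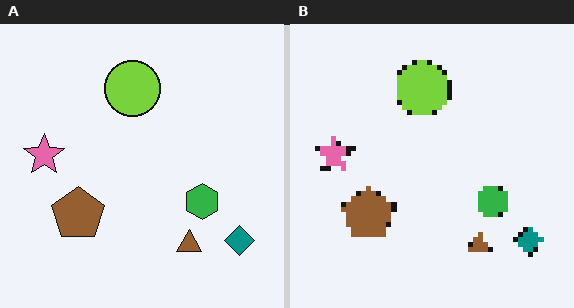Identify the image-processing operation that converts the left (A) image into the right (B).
Mildly pixelated.

Shapes are reduced to large square blocks; fine edges and outlines are lost — a downscale-then-upscale (mosaic) effect.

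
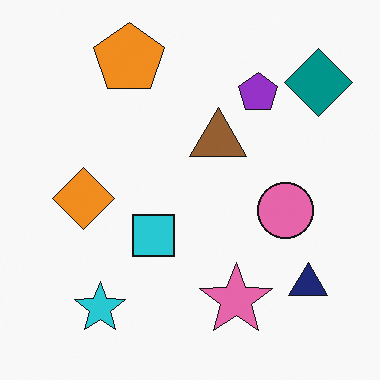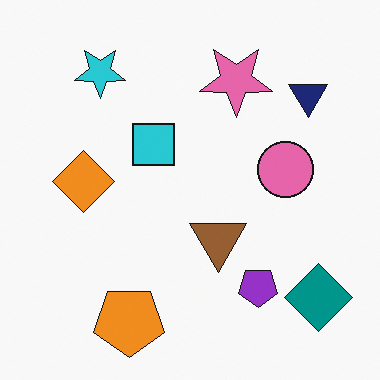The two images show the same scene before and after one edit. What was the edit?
This is the original image flipped vertically (top ↔ bottom).

The orange pentagon is in the top of the first image and the bottom of the second — shapes on opposite sides of the horizontal midline have swapped in a mirror flip.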